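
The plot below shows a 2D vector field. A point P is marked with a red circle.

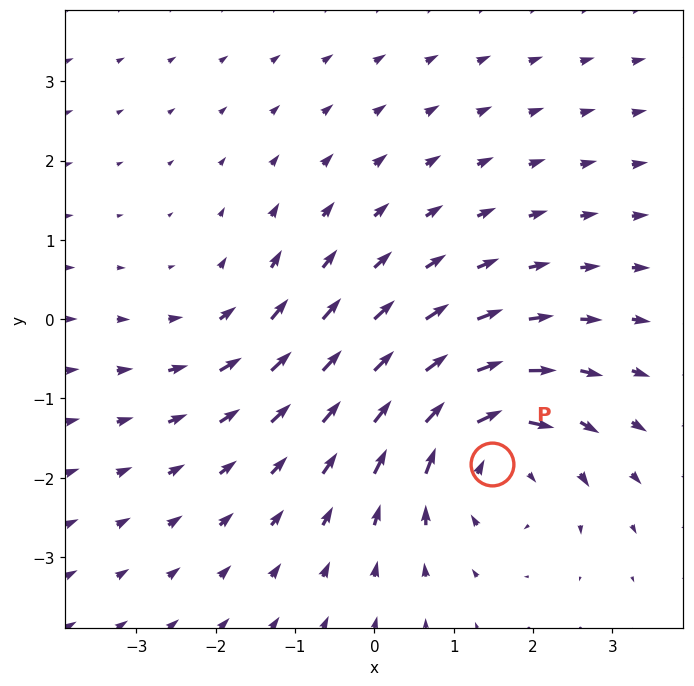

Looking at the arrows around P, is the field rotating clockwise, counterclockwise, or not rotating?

clockwise

Near P at (1.5, -1.8) the arrows circulate clockwise. The curl (z-component) there is about -5; negative curl means clockwise rotation.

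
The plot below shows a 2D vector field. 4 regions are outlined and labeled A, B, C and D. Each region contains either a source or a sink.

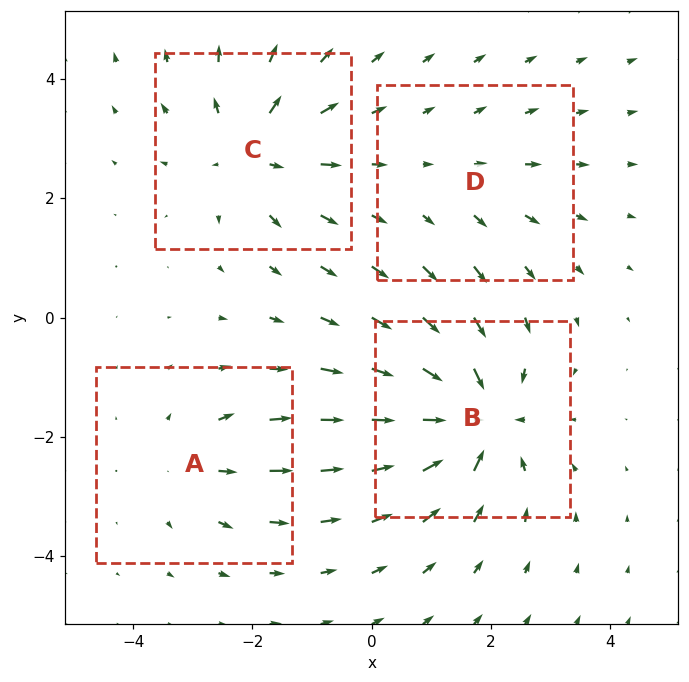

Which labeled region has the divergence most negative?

B

Divergence at each region's feature centre — A: about +3, B: about -8, C: about +5, D: about +2. Region B is most negative.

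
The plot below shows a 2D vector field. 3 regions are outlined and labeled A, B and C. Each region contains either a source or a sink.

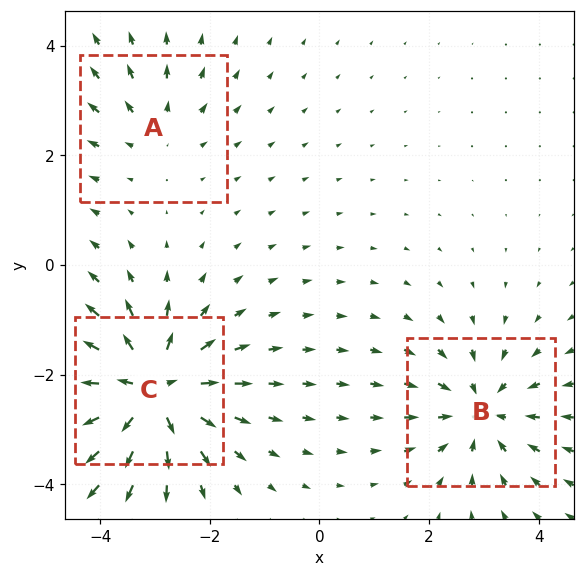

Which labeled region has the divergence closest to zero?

Divergence at each region's feature centre — A: about +2, B: about -3, C: about +5. Region A is closest to zero.

A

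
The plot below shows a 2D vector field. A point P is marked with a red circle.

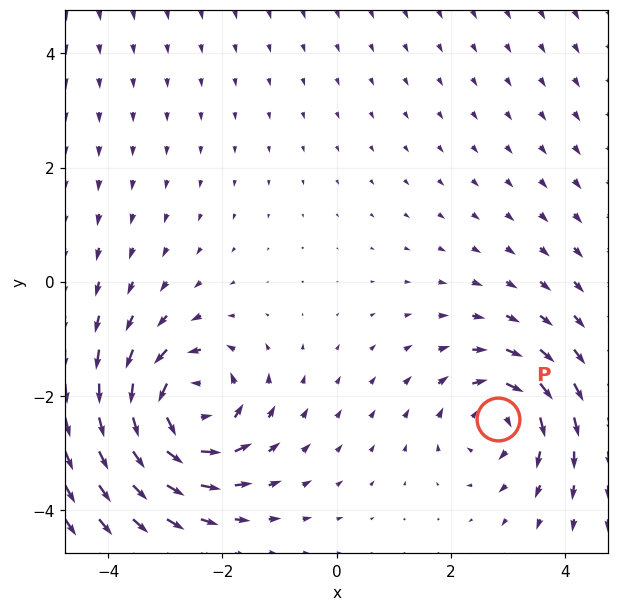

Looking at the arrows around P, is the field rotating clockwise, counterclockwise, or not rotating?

clockwise

Near P at (2.8, -2.4) the arrows circulate clockwise. The curl (z-component) there is about -3; negative curl means clockwise rotation.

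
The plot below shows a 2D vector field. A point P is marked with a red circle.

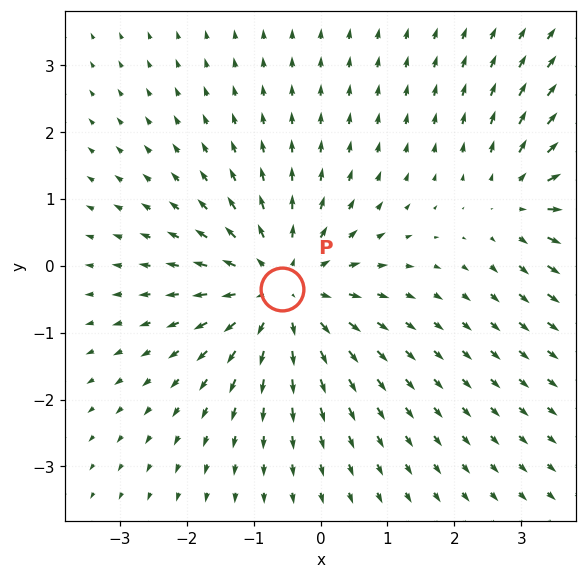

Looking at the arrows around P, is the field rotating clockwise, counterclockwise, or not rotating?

not rotating

Near P at (-0.6, -0.3) the arrows show no circulation. The curl there is ≈0.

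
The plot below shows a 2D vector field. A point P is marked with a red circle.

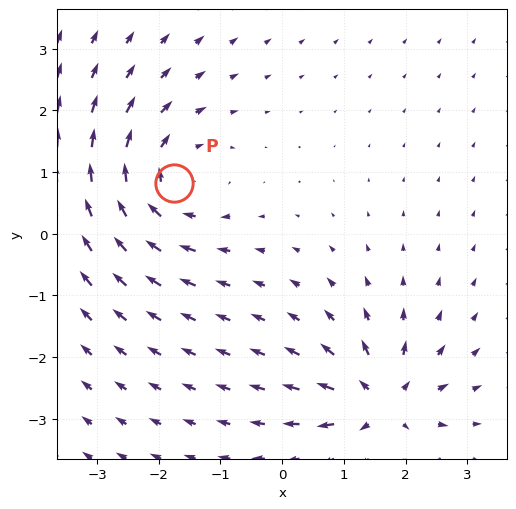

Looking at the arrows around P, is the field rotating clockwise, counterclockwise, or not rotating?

Near P at (-1.8, 0.8) the arrows circulate clockwise. The curl (z-component) there is about -4; negative curl means clockwise rotation.

clockwise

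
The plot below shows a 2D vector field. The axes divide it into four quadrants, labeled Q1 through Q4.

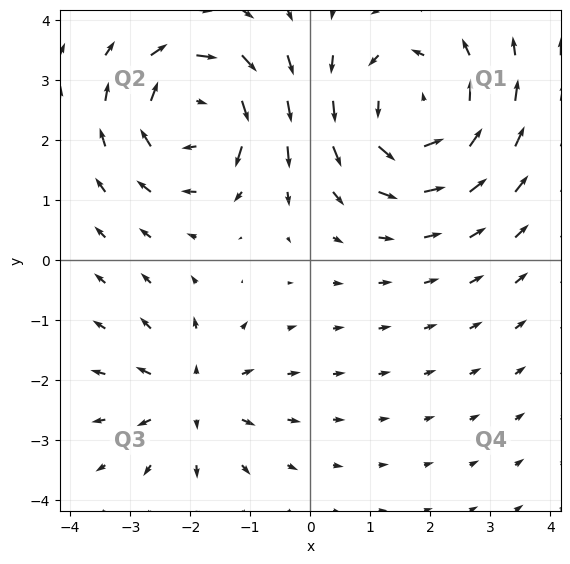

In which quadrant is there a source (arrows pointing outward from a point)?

Q3

The source sits at approximately (-2.0, -2.3), which lies in quadrant Q3. The divergence there is about +3, positive as expected for a source.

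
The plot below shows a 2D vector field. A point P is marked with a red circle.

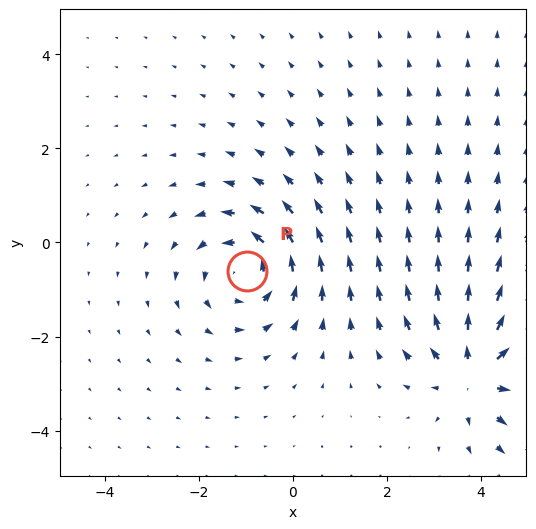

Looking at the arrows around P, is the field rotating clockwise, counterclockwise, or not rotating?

Near P at (-1.0, -0.6) the arrows circulate counterclockwise. The curl (z-component) there is about +4; positive curl means counterclockwise rotation.

counterclockwise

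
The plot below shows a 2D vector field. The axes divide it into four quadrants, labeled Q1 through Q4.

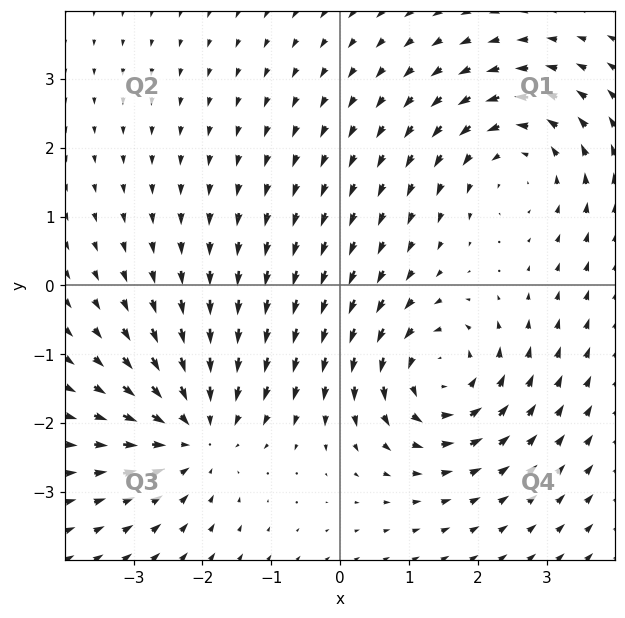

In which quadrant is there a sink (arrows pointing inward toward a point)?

Q3

The sink sits at approximately (-2.1, -2.1), which lies in quadrant Q3. The divergence there is about -3, negative as expected for a sink.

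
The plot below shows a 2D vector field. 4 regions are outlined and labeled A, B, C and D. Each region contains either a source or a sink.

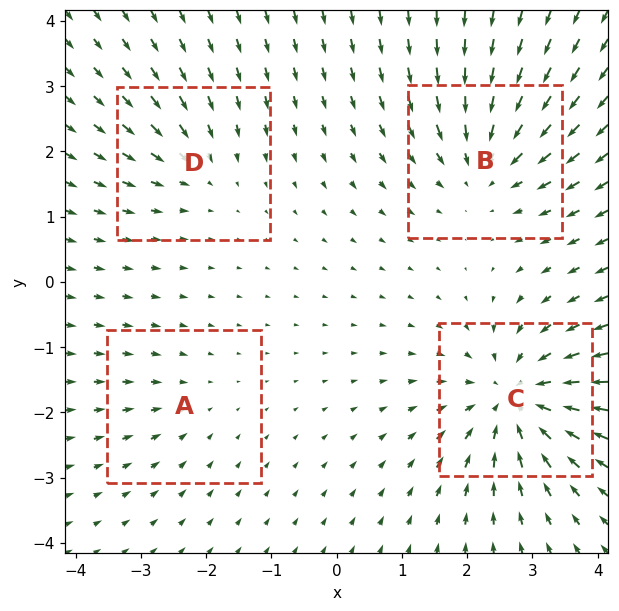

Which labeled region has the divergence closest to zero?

A

Divergence at each region's feature centre — A: about -2, B: about -5, C: about -7, D: about -3. Region A is closest to zero.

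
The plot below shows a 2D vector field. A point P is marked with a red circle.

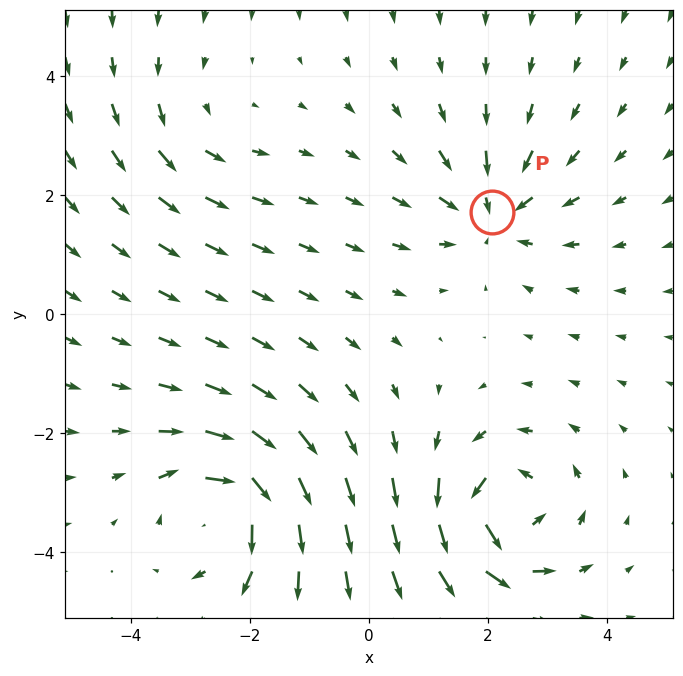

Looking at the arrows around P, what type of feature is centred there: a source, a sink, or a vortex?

At P (2.1, 1.7) the arrows converge inward. Divergence about -5, curl ≈0 — negative divergence with near-zero curl is a sink.

sink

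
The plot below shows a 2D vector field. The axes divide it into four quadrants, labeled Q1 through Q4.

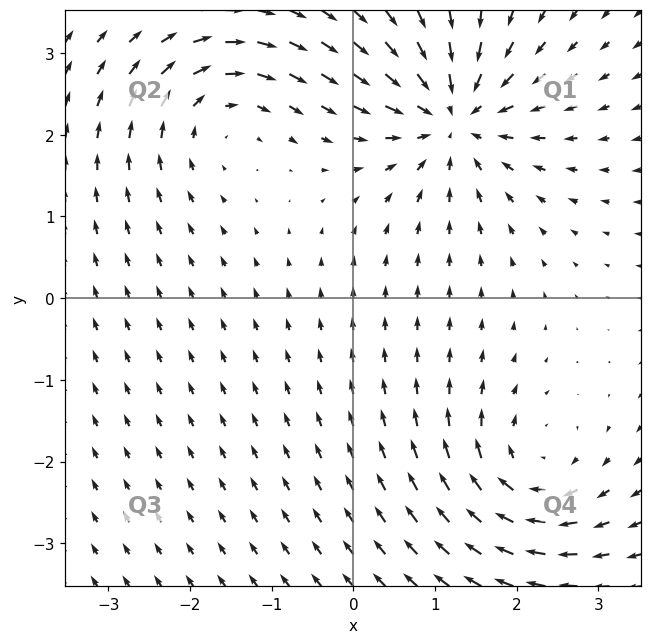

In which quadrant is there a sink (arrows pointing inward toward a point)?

The sink sits at approximately (1.2, 2.2), which lies in quadrant Q1. The divergence there is about -7, negative as expected for a sink.

Q1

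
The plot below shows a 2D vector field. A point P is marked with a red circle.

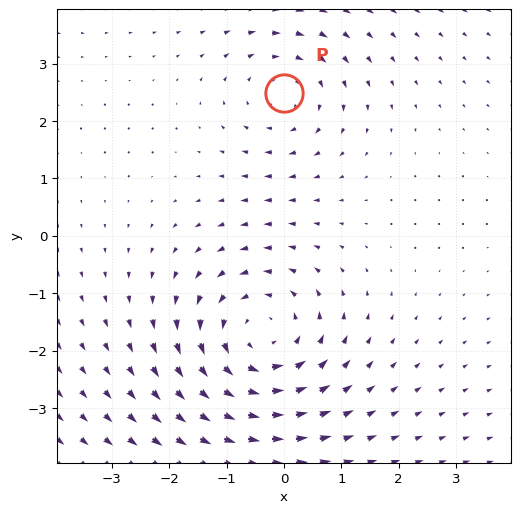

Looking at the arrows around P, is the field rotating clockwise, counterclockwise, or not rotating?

Near P at (0.0, 2.5) the arrows circulate clockwise. The curl (z-component) there is about -3; negative curl means clockwise rotation.

clockwise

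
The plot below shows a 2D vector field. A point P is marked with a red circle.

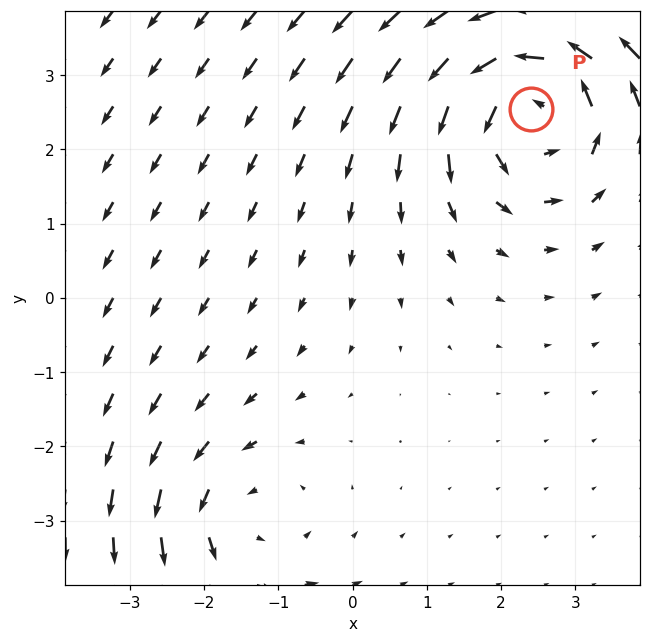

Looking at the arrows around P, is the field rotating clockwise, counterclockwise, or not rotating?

counterclockwise

Near P at (2.4, 2.5) the arrows circulate counterclockwise. The curl (z-component) there is about +4; positive curl means counterclockwise rotation.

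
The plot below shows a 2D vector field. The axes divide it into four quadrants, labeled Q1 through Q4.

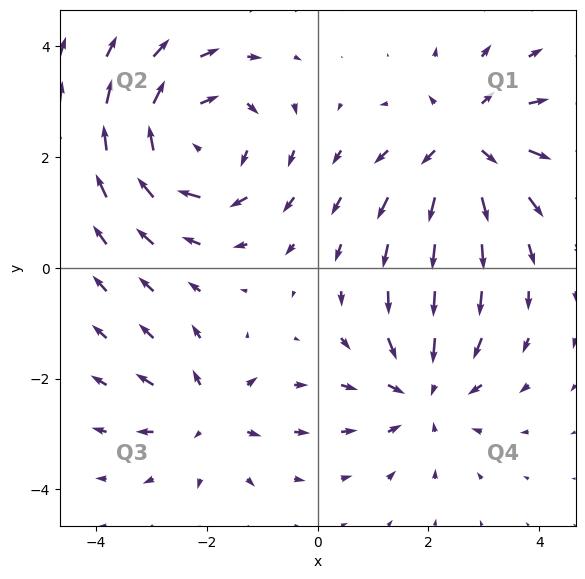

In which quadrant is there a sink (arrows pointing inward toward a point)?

The sink sits at approximately (1.9, -2.2), which lies in quadrant Q4. The divergence there is about -3, negative as expected for a sink.

Q4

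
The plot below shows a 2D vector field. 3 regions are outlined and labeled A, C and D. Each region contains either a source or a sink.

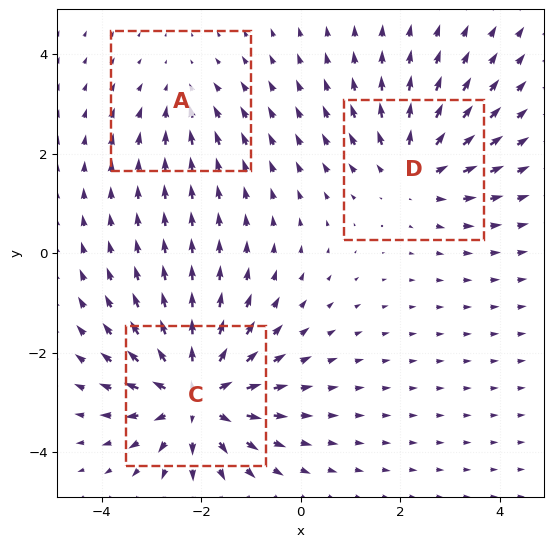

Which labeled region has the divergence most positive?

Divergence at each region's feature centre — A: about -2, C: about +5, D: about +3. Region C is most positive.

C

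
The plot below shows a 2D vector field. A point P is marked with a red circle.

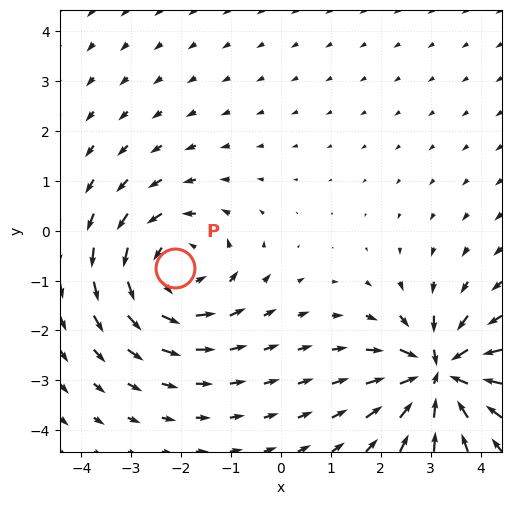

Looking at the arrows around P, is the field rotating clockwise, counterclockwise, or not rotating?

counterclockwise

Near P at (-2.1, -0.7) the arrows circulate counterclockwise. The curl (z-component) there is about +4; positive curl means counterclockwise rotation.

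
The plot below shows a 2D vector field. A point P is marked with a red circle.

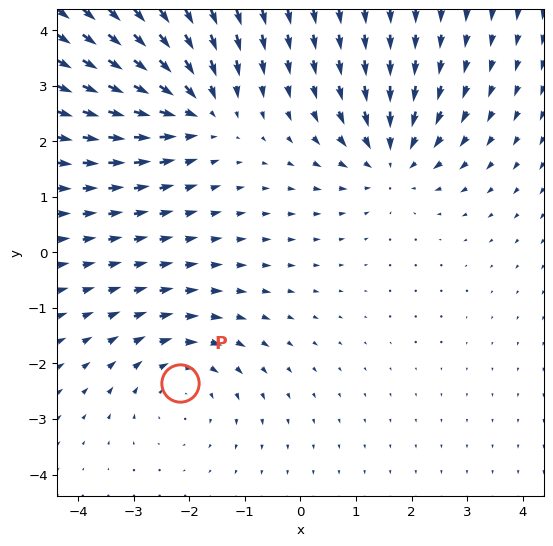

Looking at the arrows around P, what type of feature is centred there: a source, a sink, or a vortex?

At P (-2.2, -2.3) the arrows circulate clockwise. Divergence ≈0, curl about -2 — near-zero divergence with nonzero curl is a vortex.

vortex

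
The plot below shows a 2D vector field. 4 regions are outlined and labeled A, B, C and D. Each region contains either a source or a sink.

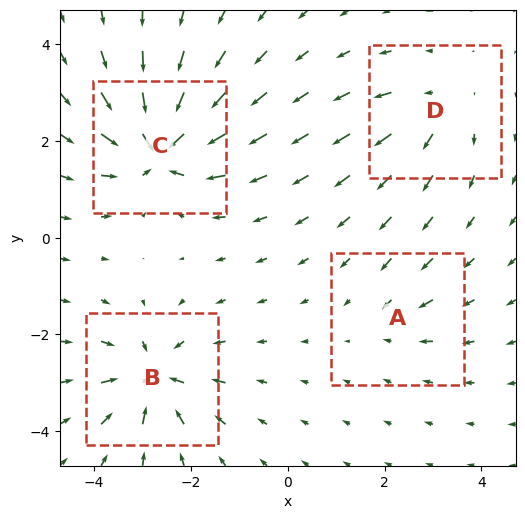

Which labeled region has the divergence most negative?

Divergence at each region's feature centre — A: about -3, B: about -6, C: about -8, D: about +4. Region C is most negative.

C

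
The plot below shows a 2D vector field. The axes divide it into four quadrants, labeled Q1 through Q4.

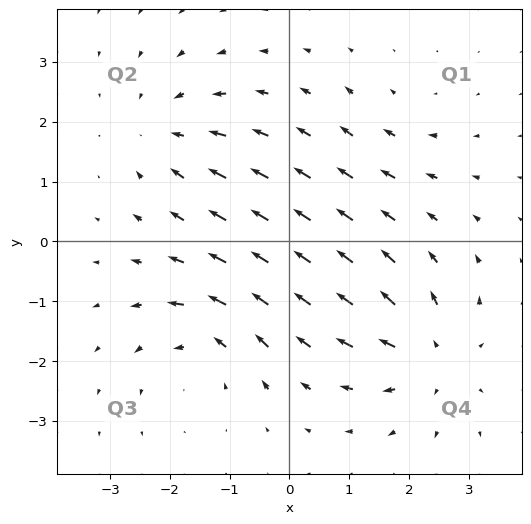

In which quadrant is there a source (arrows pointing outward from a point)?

The source sits at approximately (2.4, -1.9), which lies in quadrant Q4. The divergence there is about +6, positive as expected for a source.

Q4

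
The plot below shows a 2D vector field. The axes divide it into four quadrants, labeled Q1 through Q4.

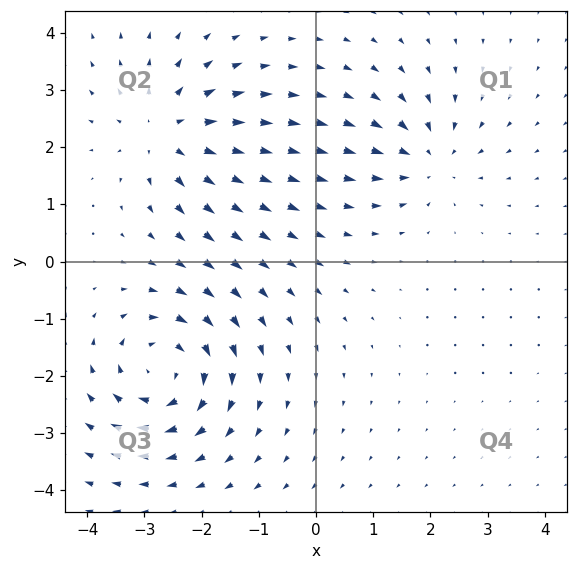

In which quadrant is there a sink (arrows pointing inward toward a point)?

Q1

The sink sits at approximately (2.0, 1.8), which lies in quadrant Q1. The divergence there is about -4, negative as expected for a sink.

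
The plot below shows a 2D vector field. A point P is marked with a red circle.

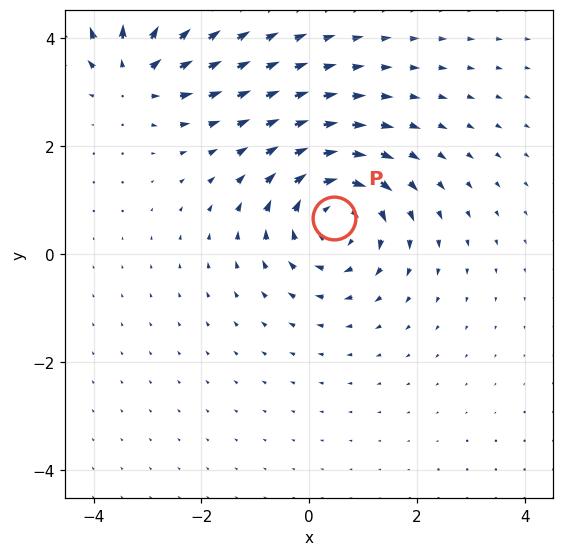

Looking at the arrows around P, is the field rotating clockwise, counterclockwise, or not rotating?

clockwise

Near P at (0.5, 0.7) the arrows circulate clockwise. The curl (z-component) there is about -5; negative curl means clockwise rotation.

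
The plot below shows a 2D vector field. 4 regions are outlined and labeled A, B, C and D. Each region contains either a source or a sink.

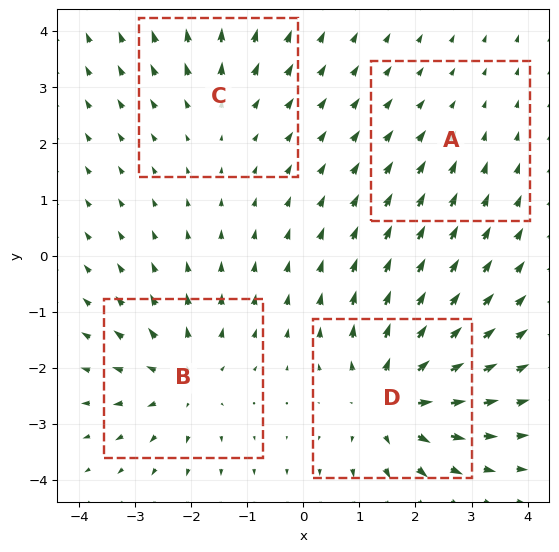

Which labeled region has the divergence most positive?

D

Divergence at each region's feature centre — A: about -2, B: about +5, C: about +3, D: about +6. Region D is most positive.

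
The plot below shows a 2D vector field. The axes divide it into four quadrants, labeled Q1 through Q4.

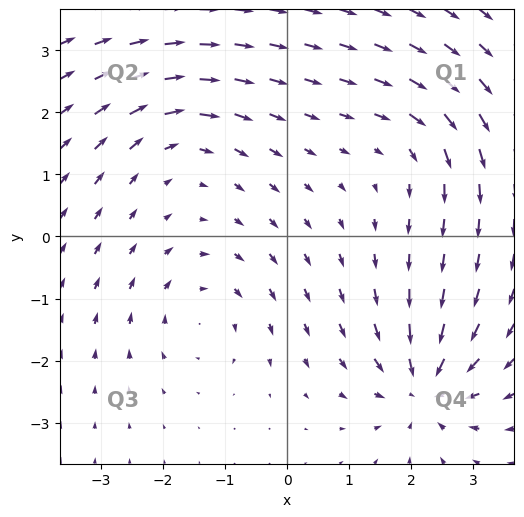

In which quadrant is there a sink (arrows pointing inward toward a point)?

Q4

The sink sits at approximately (2.2, -2.4), which lies in quadrant Q4. The divergence there is about -5, negative as expected for a sink.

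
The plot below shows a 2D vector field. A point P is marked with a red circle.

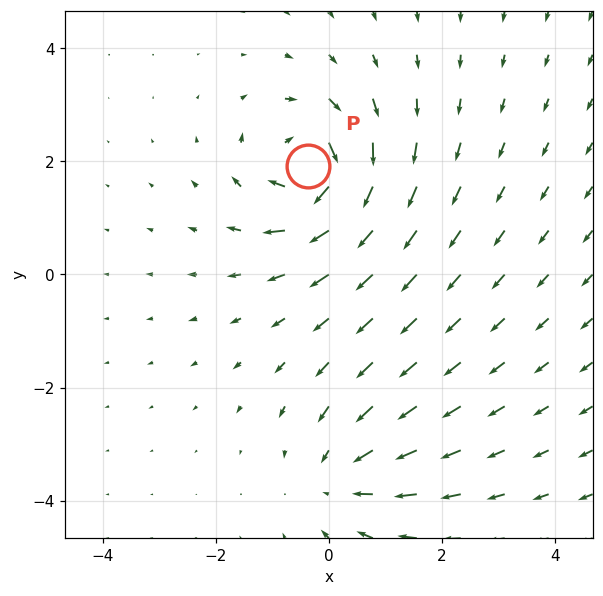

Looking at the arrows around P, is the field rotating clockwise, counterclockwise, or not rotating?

clockwise

Near P at (-0.4, 1.9) the arrows circulate clockwise. The curl (z-component) there is about -7; negative curl means clockwise rotation.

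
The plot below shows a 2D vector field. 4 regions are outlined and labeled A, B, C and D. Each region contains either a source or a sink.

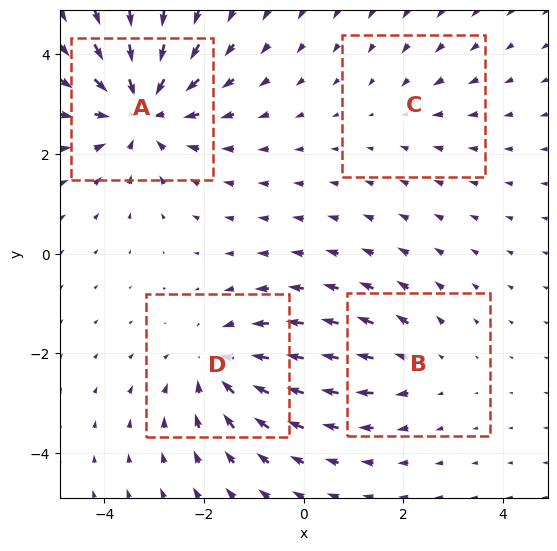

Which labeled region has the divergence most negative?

A

Divergence at each region's feature centre — A: about -6, B: about +3, C: about -2, D: about -4. Region A is most negative.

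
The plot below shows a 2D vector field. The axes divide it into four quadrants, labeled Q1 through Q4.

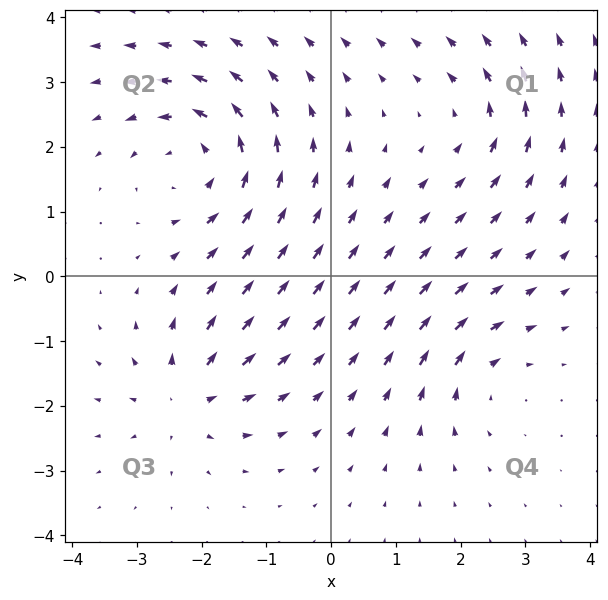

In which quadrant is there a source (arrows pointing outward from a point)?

The source sits at approximately (-2.2, -1.9), which lies in quadrant Q3. The divergence there is about +4, positive as expected for a source.

Q3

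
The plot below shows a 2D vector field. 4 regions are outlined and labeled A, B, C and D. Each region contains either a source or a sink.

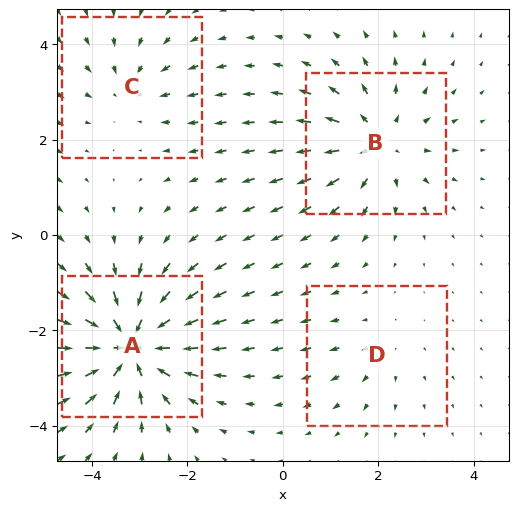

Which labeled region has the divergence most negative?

Divergence at each region's feature centre — A: about -7, B: about +5, C: about -3, D: about +2. Region A is most negative.

A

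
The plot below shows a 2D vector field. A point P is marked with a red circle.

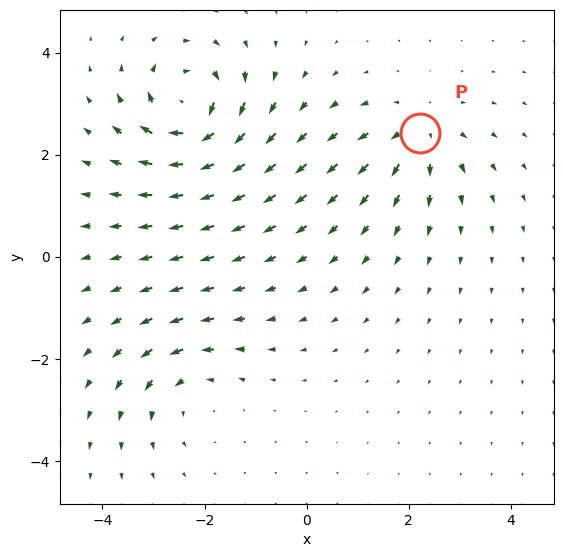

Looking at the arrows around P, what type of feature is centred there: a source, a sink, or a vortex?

source

At P (2.2, 2.4) the arrows spread outward. Divergence about +3, curl ≈0 — positive divergence with near-zero curl is a source.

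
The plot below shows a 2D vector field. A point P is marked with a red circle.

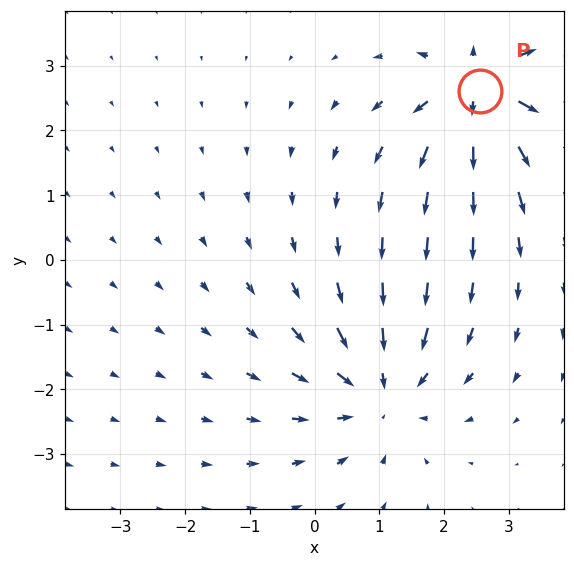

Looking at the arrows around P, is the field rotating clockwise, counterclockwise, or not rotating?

Near P at (2.6, 2.6) the arrows show no circulation. The curl there is ≈0.

not rotating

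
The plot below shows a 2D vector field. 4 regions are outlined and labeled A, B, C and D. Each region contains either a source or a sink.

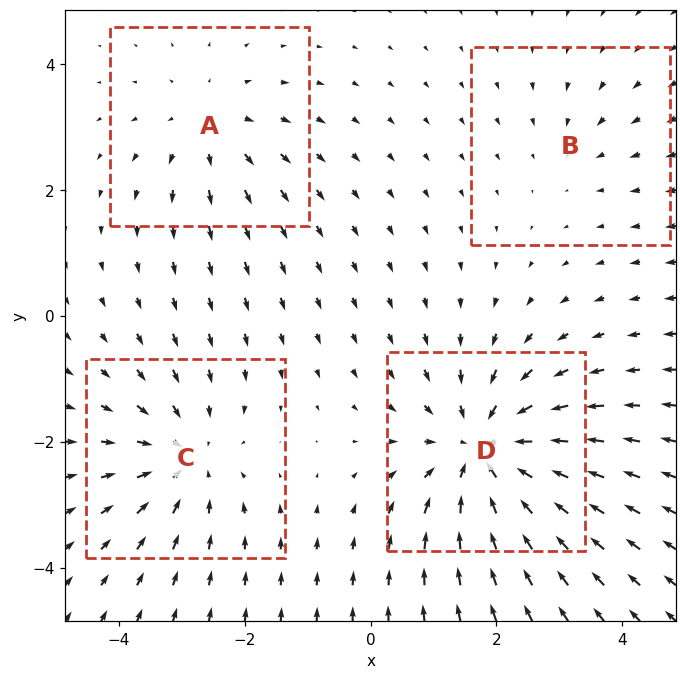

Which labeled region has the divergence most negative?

Divergence at each region's feature centre — A: about +3, B: about -2, C: about -4, D: about -6. Region D is most negative.

D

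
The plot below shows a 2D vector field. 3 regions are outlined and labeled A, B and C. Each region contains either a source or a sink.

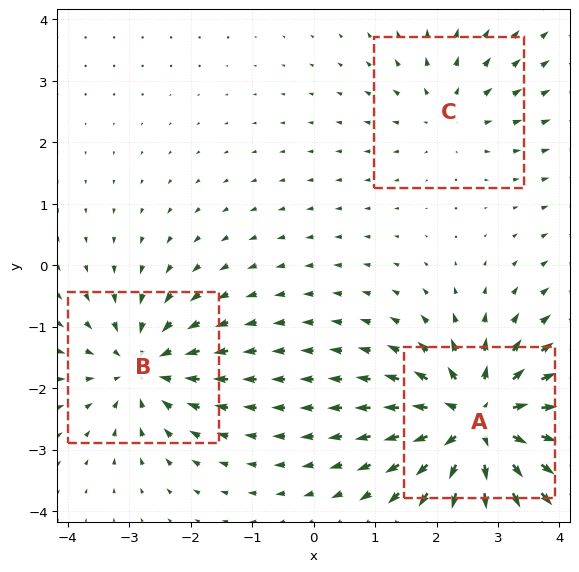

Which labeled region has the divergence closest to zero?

C

Divergence at each region's feature centre — A: about +5, B: about -3, C: about +2. Region C is closest to zero.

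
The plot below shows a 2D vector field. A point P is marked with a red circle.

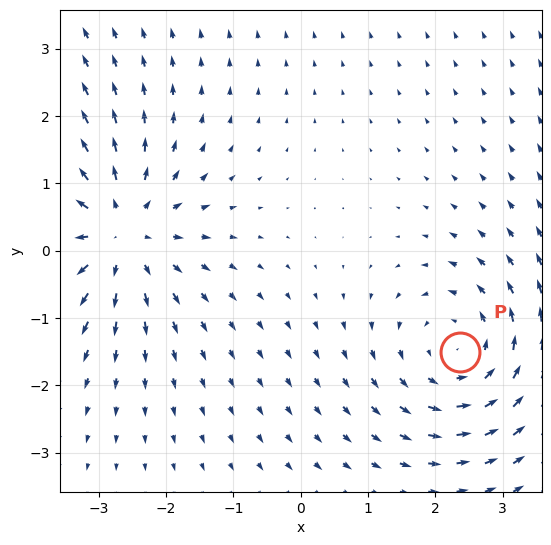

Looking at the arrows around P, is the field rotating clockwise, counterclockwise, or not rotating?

counterclockwise

Near P at (2.4, -1.5) the arrows circulate counterclockwise. The curl (z-component) there is about +4; positive curl means counterclockwise rotation.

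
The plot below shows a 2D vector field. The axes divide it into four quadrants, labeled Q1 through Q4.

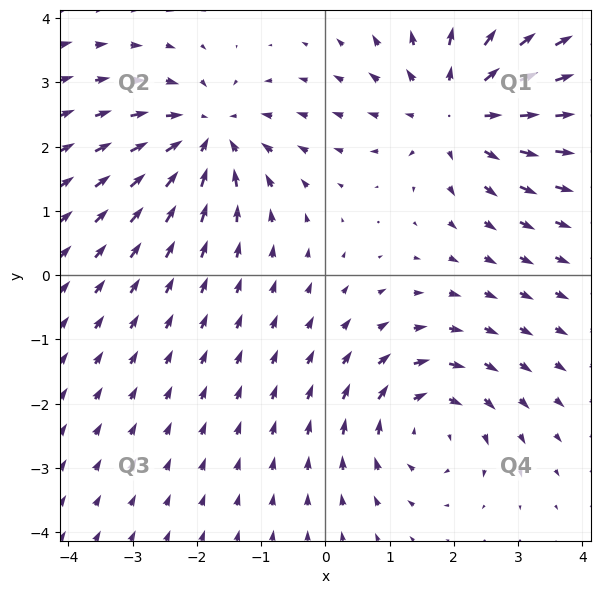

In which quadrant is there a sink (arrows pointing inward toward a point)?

Q2

The sink sits at approximately (-1.8, 2.2), which lies in quadrant Q2. The divergence there is about -4, negative as expected for a sink.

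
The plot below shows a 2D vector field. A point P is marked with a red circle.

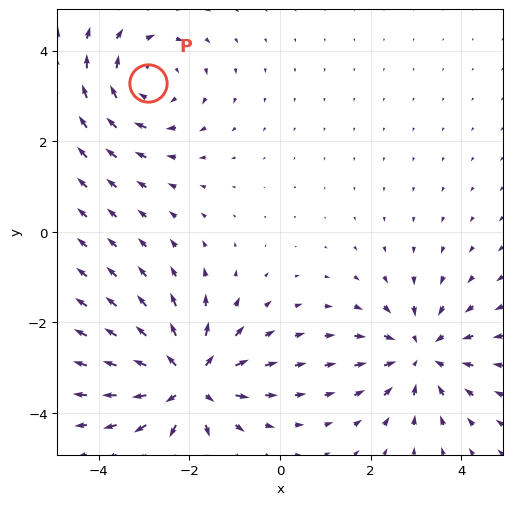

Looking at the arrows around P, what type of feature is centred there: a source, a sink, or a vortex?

vortex

At P (-2.9, 3.3) the arrows circulate clockwise. Divergence ≈0, curl about -3 — near-zero divergence with nonzero curl is a vortex.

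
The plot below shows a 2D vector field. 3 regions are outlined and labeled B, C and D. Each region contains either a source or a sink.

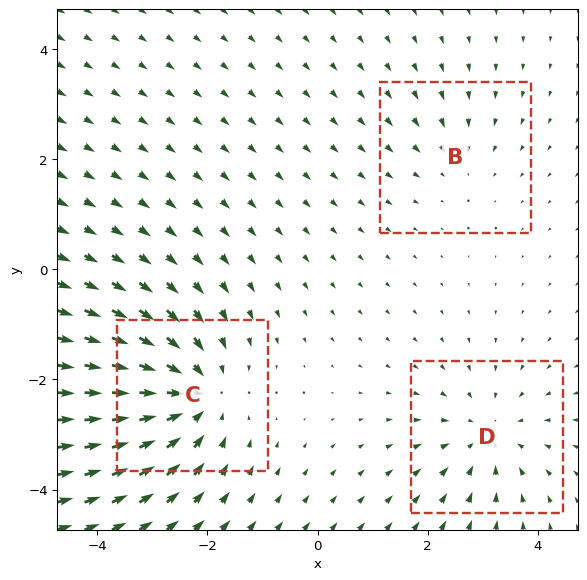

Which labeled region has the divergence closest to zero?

B

Divergence at each region's feature centre — B: about -2, C: about -4, D: about -3. Region B is closest to zero.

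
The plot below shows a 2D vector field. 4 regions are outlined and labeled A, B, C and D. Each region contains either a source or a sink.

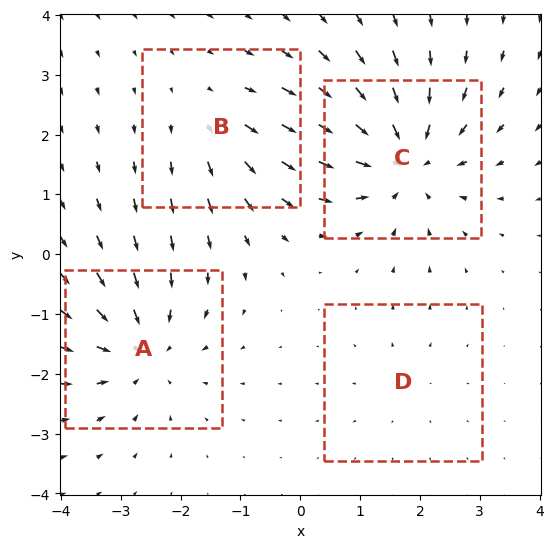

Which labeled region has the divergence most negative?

Divergence at each region's feature centre — A: about -5, B: about +3, C: about -6, D: about +2. Region C is most negative.

C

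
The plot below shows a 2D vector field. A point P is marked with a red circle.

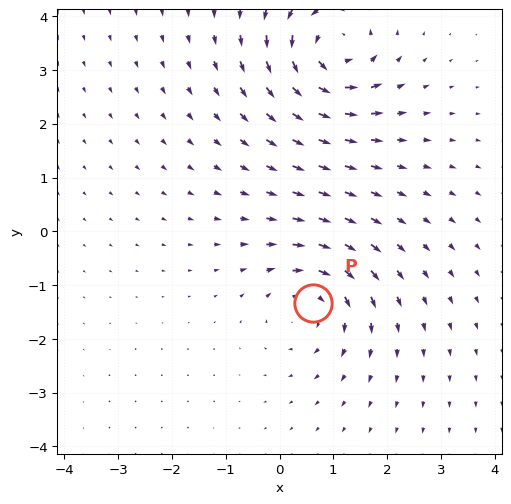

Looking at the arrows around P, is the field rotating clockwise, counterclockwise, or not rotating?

Near P at (0.6, -1.3) the arrows circulate clockwise. The curl (z-component) there is about -4; negative curl means clockwise rotation.

clockwise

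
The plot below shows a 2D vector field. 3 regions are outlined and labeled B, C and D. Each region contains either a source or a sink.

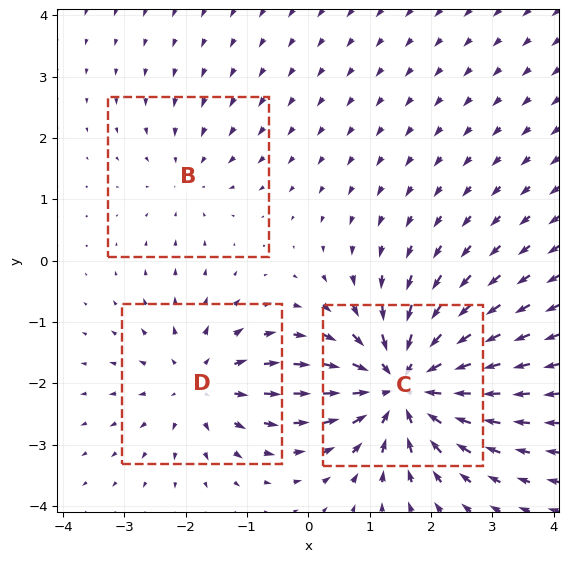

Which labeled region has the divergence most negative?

Divergence at each region's feature centre — B: about -2, C: about -5, D: about +3. Region C is most negative.

C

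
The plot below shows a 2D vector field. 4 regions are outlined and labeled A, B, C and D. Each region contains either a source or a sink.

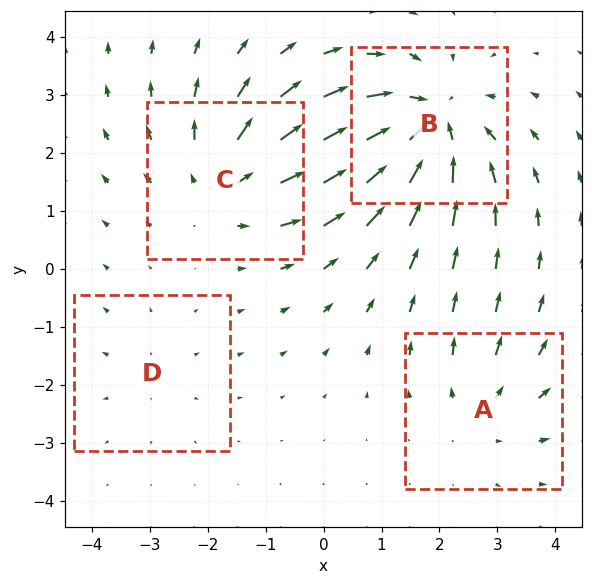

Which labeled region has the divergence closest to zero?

Divergence at each region's feature centre — A: about +3, B: about -6, C: about +4, D: about +2. Region D is closest to zero.

D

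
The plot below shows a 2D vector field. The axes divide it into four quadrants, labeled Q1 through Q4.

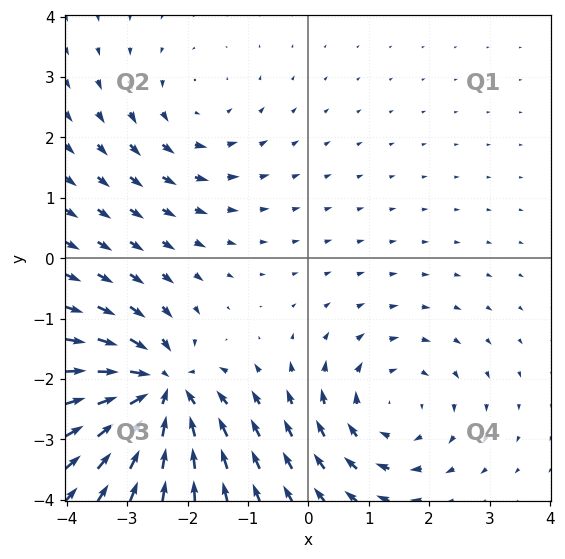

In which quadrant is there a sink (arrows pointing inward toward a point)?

The sink sits at approximately (-2.4, -2.2), which lies in quadrant Q3. The divergence there is about -6, negative as expected for a sink.

Q3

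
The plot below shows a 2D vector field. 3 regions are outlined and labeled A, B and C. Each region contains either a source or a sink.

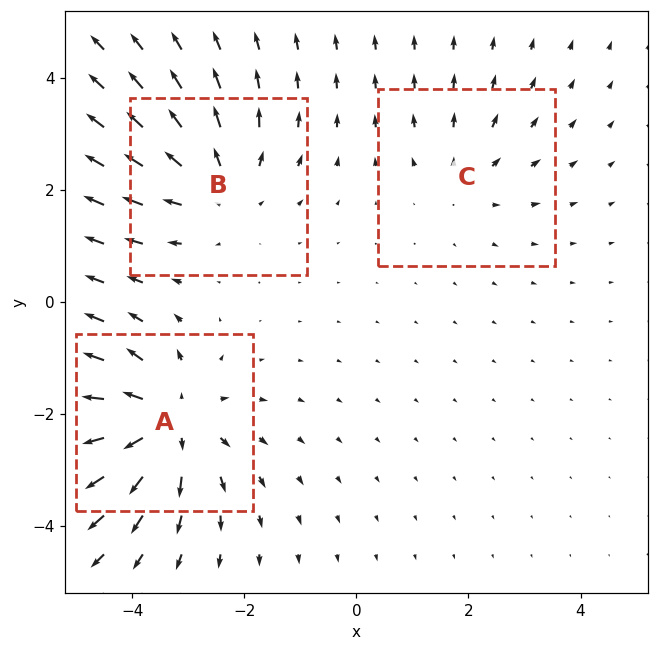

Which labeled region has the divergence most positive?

A

Divergence at each region's feature centre — A: about +4, B: about +3, C: about +2. Region A is most positive.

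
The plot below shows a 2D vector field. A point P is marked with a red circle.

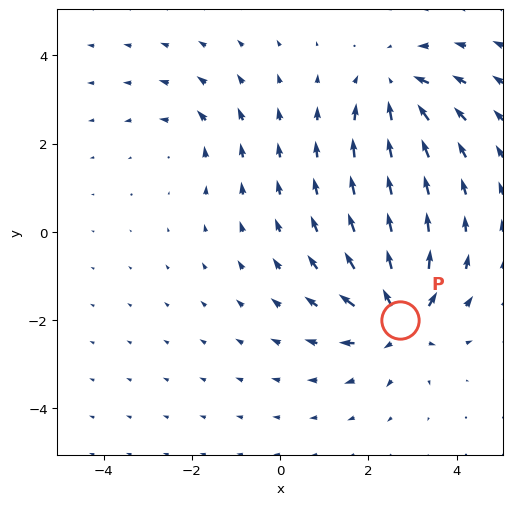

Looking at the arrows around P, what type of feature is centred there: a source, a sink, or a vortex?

At P (2.7, -2.0) the arrows spread outward. Divergence about +6, curl ≈0 — positive divergence with near-zero curl is a source.

source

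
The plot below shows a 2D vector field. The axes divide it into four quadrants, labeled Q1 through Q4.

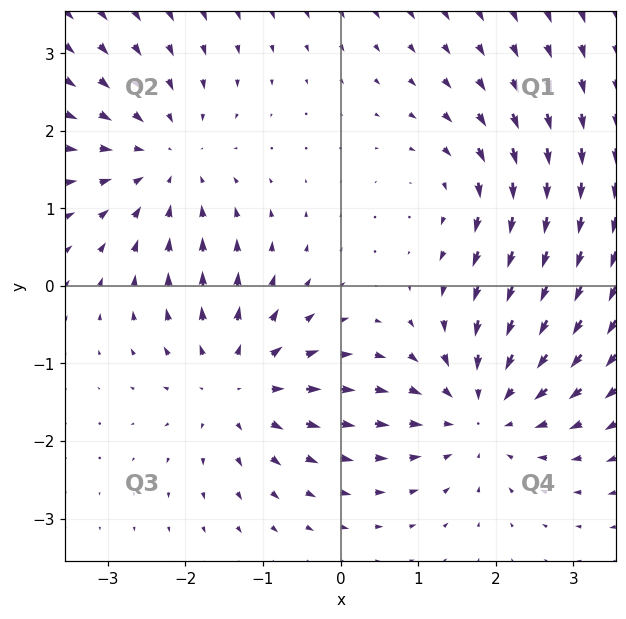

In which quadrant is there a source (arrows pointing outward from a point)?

Q3

The source sits at approximately (-1.3, -1.3), which lies in quadrant Q3. The divergence there is about +4, positive as expected for a source.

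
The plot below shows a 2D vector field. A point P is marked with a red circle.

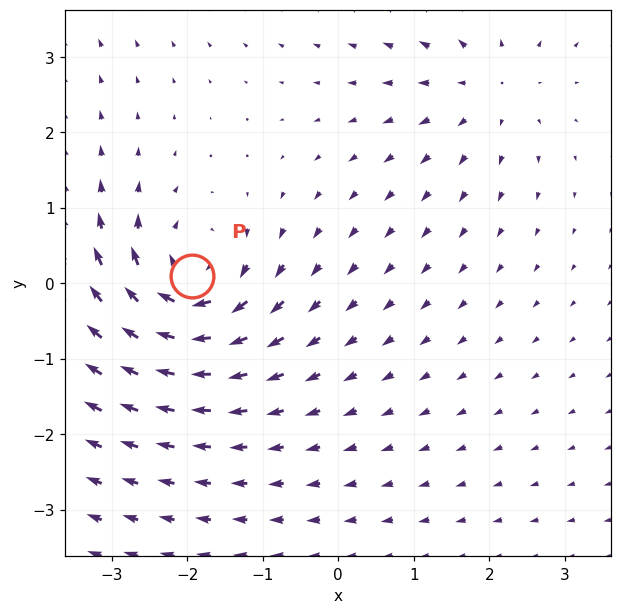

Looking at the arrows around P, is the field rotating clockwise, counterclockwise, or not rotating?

Near P at (-1.9, 0.1) the arrows circulate clockwise. The curl (z-component) there is about -5; negative curl means clockwise rotation.

clockwise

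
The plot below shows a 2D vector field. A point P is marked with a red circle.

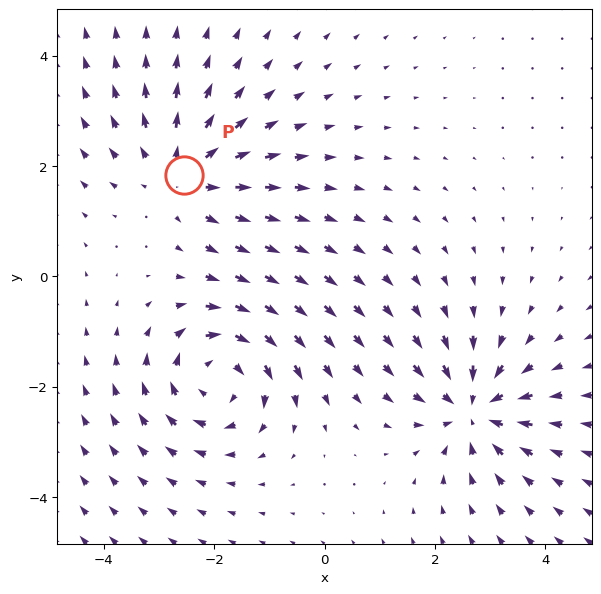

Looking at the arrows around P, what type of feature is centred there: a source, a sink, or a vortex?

source

At P (-2.6, 1.8) the arrows spread outward. Divergence about +3, curl ≈0 — positive divergence with near-zero curl is a source.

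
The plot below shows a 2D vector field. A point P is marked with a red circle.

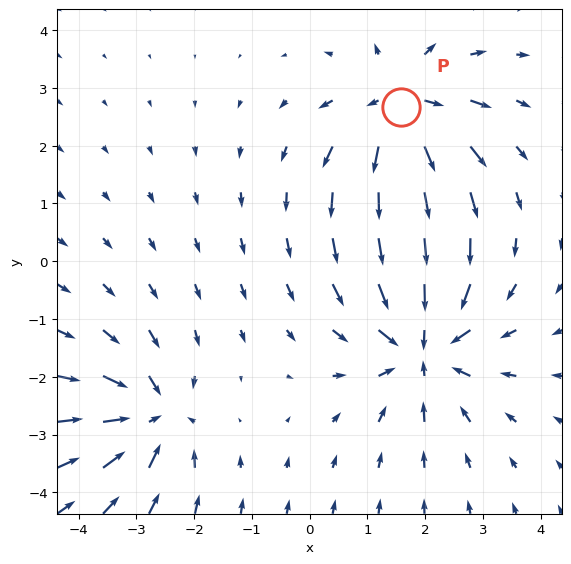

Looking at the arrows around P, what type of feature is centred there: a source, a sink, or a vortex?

At P (1.6, 2.7) the arrows spread outward. Divergence about +5, curl ≈0 — positive divergence with near-zero curl is a source.

source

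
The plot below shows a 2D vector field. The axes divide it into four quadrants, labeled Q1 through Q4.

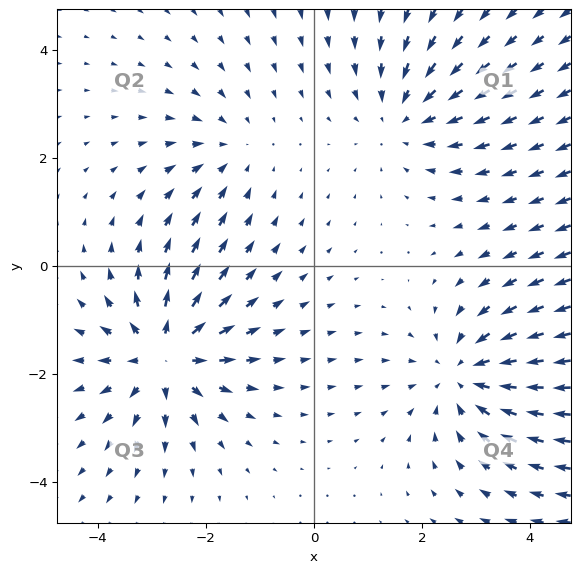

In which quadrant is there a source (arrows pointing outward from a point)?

Q3

The source sits at approximately (-2.8, -1.7), which lies in quadrant Q3. The divergence there is about +5, positive as expected for a source.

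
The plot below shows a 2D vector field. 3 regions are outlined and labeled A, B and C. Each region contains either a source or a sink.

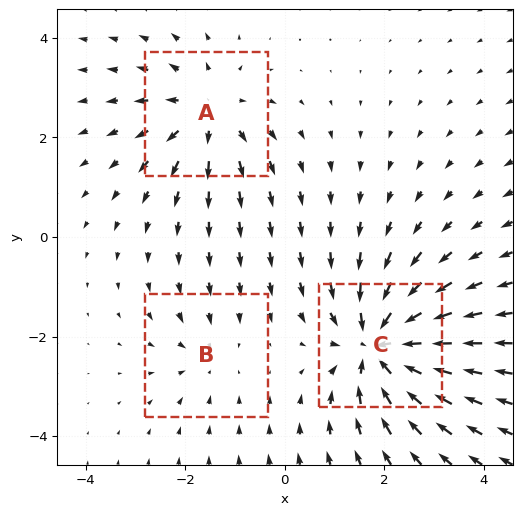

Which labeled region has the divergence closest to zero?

Divergence at each region's feature centre — A: about +3, B: about -2, C: about -5. Region B is closest to zero.

B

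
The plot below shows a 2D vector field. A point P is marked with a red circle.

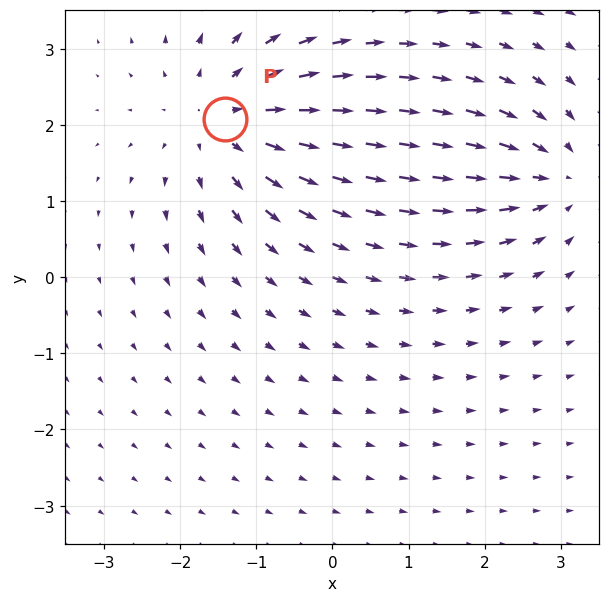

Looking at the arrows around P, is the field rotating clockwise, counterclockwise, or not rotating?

not rotating

Near P at (-1.4, 2.1) the arrows show no circulation. The curl there is ≈0.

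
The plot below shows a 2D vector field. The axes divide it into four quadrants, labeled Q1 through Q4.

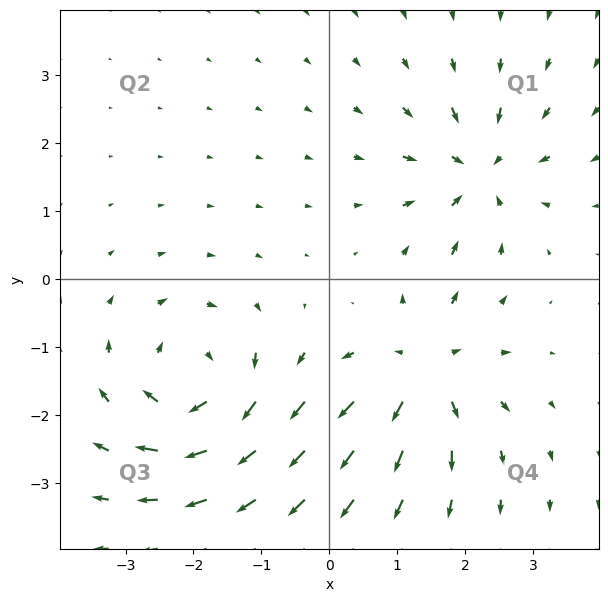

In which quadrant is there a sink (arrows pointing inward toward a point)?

Q1

The sink sits at approximately (2.2, 1.6), which lies in quadrant Q1. The divergence there is about -5, negative as expected for a sink.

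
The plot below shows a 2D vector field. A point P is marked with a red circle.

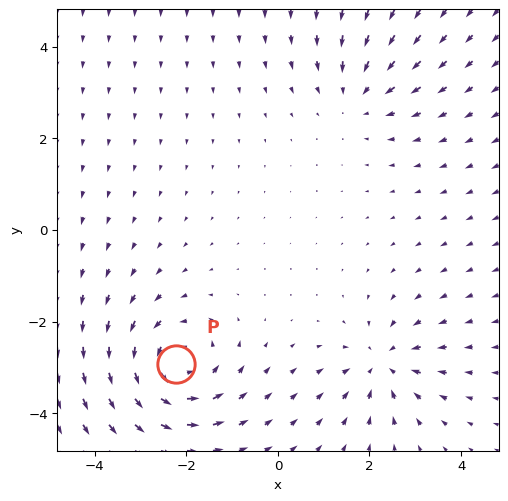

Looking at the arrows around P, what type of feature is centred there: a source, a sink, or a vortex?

vortex

At P (-2.2, -2.9) the arrows circulate counterclockwise. Divergence ≈0, curl about +4 — near-zero divergence with nonzero curl is a vortex.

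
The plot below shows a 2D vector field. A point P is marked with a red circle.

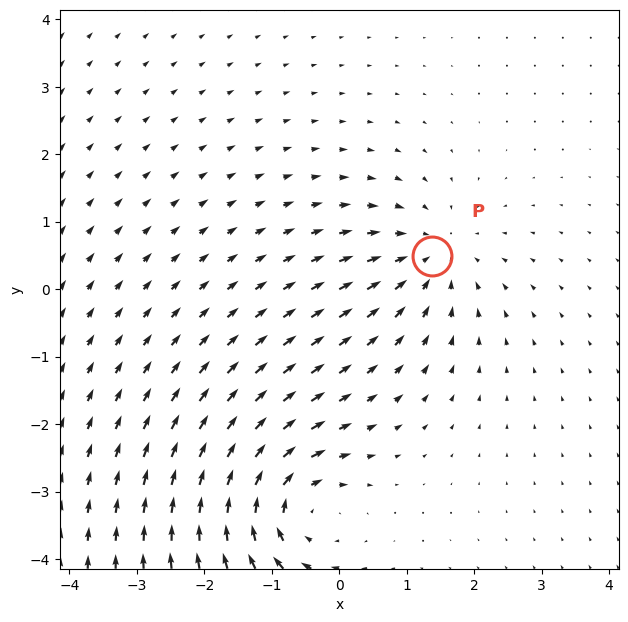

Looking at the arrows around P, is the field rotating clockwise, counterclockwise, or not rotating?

not rotating

Near P at (1.4, 0.5) the arrows show no circulation. The curl there is ≈0.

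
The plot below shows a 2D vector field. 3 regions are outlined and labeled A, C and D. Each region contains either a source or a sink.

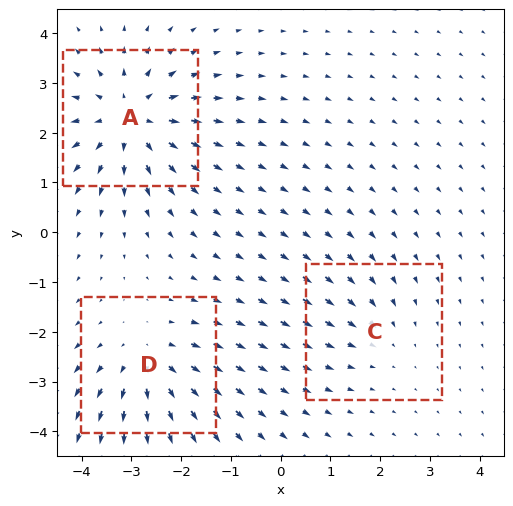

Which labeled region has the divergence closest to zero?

Divergence at each region's feature centre — A: about +5, C: about -2, D: about +3. Region C is closest to zero.

C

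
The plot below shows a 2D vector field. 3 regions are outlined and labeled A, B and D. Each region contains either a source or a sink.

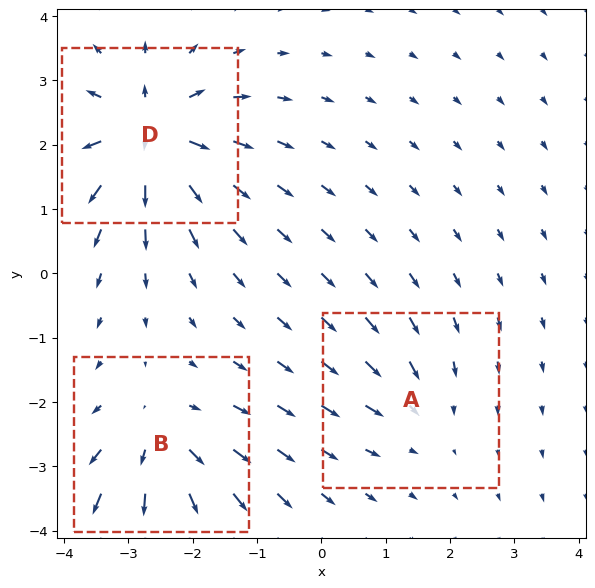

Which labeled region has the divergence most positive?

Divergence at each region's feature centre — A: about -2, B: about +4, D: about +6. Region D is most positive.

D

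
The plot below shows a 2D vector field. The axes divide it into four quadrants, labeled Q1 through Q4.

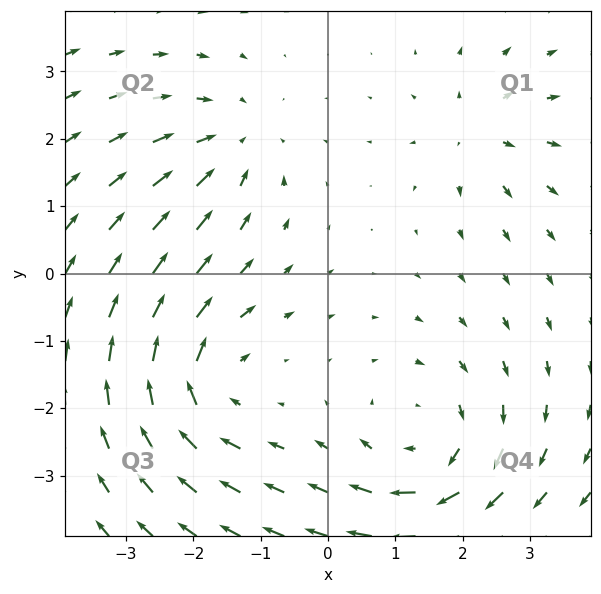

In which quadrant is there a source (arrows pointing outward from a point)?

The source sits at approximately (2.2, 2.1), which lies in quadrant Q1. The divergence there is about +4, positive as expected for a source.

Q1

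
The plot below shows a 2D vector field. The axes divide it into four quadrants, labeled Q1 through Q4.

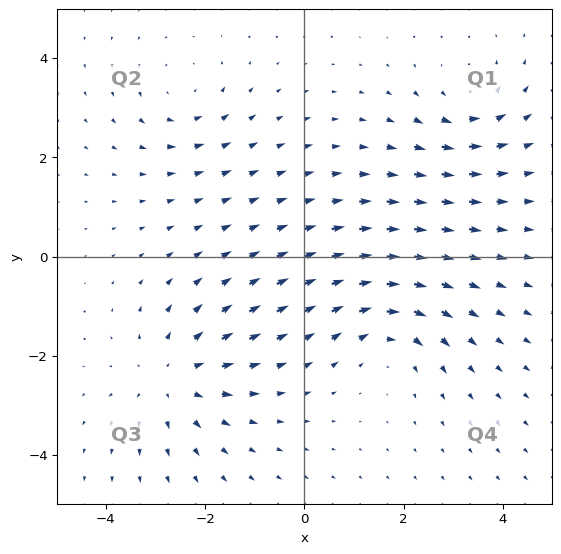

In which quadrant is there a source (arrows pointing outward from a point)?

The source sits at approximately (-2.6, -2.5), which lies in quadrant Q3. The divergence there is about +4, positive as expected for a source.

Q3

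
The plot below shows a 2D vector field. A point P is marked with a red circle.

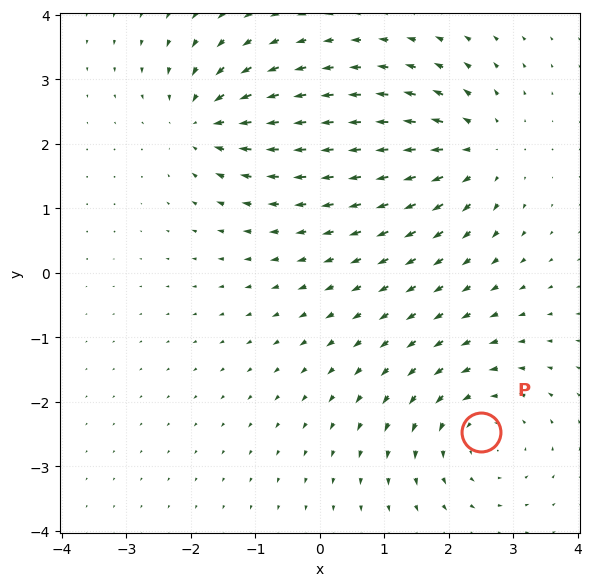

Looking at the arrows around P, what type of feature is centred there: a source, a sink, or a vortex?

vortex

At P (2.5, -2.5) the arrows circulate counterclockwise. Divergence ≈0, curl about +4 — near-zero divergence with nonzero curl is a vortex.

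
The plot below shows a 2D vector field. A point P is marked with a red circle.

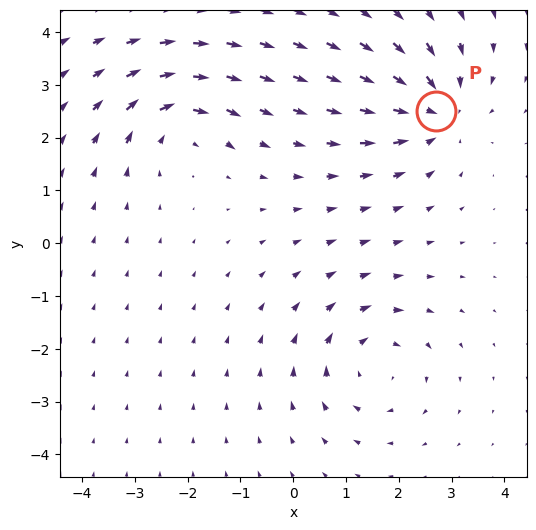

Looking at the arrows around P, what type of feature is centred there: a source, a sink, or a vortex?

At P (2.7, 2.5) the arrows converge inward. Divergence about -4, curl ≈0 — negative divergence with near-zero curl is a sink.

sink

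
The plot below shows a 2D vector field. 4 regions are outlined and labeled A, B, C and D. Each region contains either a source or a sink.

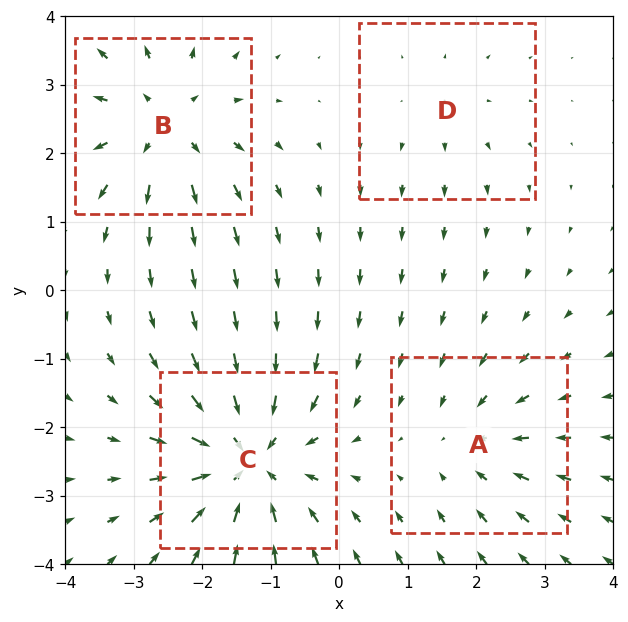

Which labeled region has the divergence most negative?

Divergence at each region's feature centre — A: about -3, B: about +5, C: about -7, D: about +2. Region C is most negative.

C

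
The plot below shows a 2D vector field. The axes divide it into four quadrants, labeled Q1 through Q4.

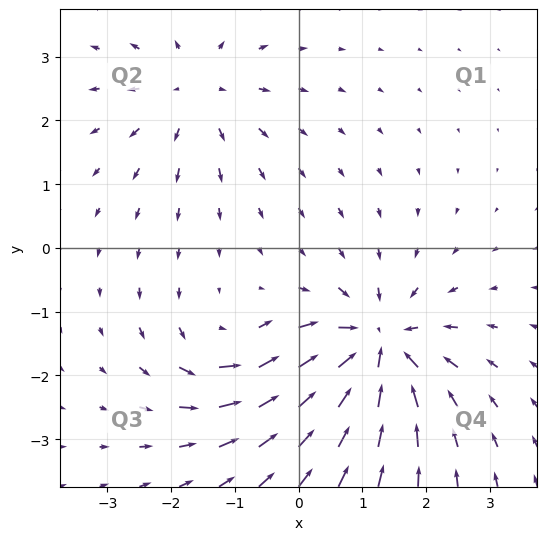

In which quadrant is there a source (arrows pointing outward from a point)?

Q2

The source sits at approximately (-1.6, 2.5), which lies in quadrant Q2. The divergence there is about +3, positive as expected for a source.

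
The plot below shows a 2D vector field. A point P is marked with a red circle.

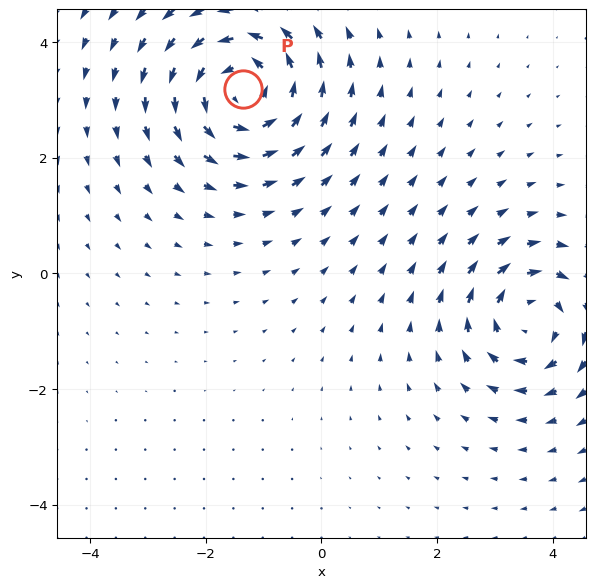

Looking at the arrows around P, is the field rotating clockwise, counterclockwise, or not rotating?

counterclockwise

Near P at (-1.4, 3.2) the arrows circulate counterclockwise. The curl (z-component) there is about +5; positive curl means counterclockwise rotation.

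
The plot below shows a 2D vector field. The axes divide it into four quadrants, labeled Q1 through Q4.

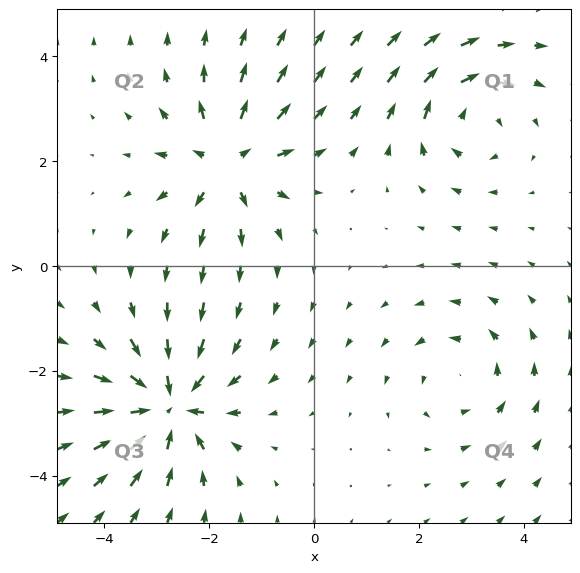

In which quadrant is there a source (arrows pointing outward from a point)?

The source sits at approximately (-1.7, 2.0), which lies in quadrant Q2. The divergence there is about +5, positive as expected for a source.

Q2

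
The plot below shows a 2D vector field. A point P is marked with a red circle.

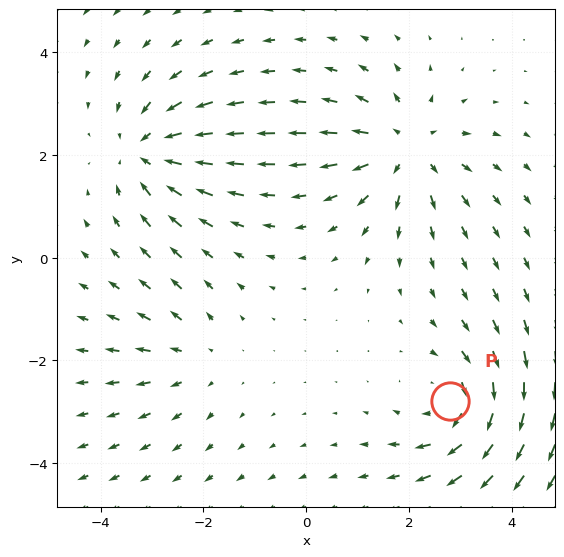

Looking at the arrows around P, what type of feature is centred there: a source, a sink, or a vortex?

At P (2.8, -2.8) the arrows circulate clockwise. Divergence ≈0, curl about -4 — near-zero divergence with nonzero curl is a vortex.

vortex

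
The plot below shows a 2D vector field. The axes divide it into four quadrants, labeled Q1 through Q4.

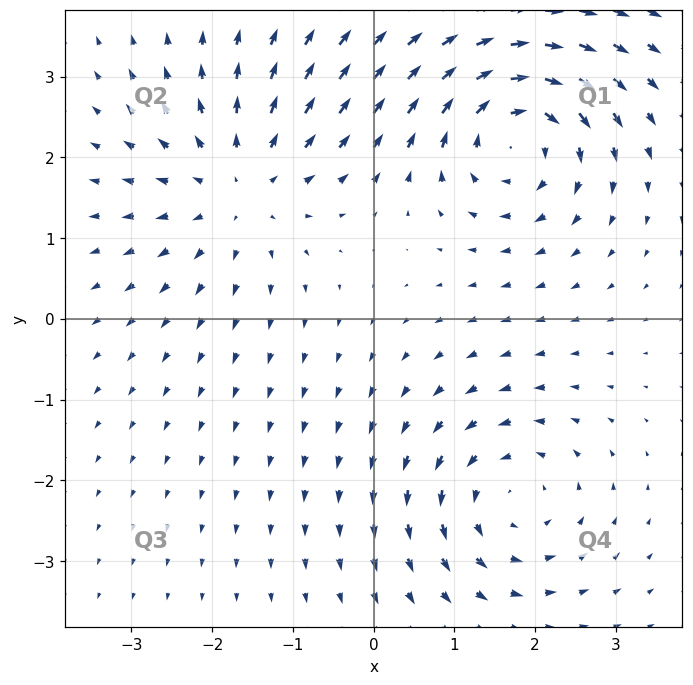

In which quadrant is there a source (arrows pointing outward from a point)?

Q2

The source sits at approximately (-1.7, 1.6), which lies in quadrant Q2. The divergence there is about +4, positive as expected for a source.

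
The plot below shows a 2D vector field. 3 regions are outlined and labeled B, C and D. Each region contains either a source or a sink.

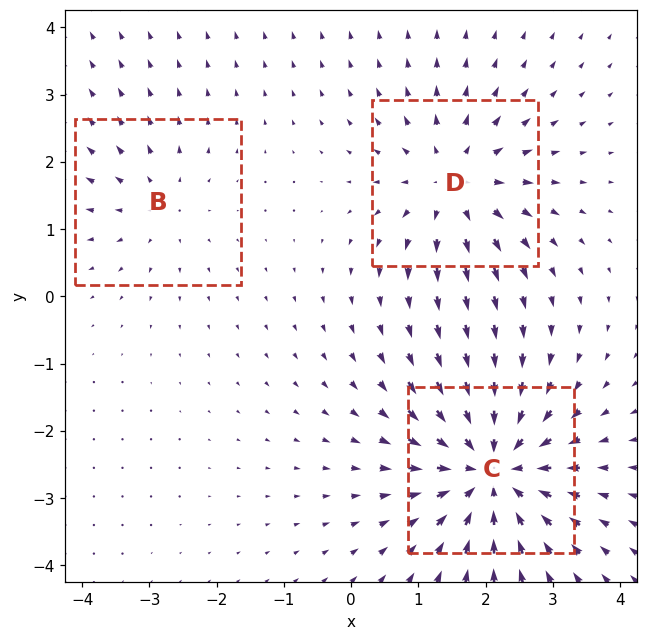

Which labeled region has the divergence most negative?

C

Divergence at each region's feature centre — B: about +2, C: about -5, D: about +4. Region C is most negative.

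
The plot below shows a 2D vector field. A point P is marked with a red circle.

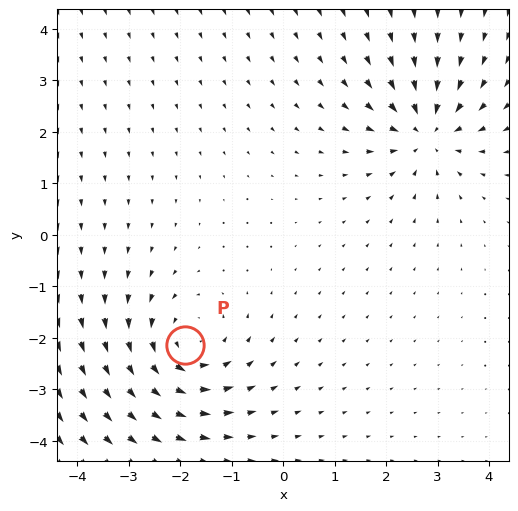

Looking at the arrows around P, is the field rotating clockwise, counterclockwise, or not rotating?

counterclockwise

Near P at (-1.9, -2.1) the arrows circulate counterclockwise. The curl (z-component) there is about +4; positive curl means counterclockwise rotation.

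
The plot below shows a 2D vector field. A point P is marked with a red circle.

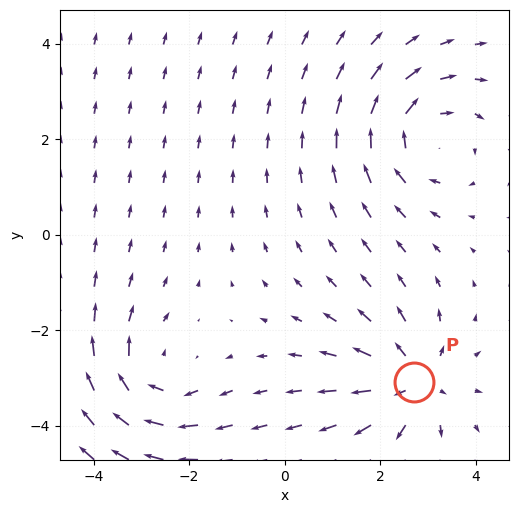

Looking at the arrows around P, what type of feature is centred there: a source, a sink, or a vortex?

source

At P (2.7, -3.1) the arrows spread outward. Divergence about +4, curl ≈0 — positive divergence with near-zero curl is a source.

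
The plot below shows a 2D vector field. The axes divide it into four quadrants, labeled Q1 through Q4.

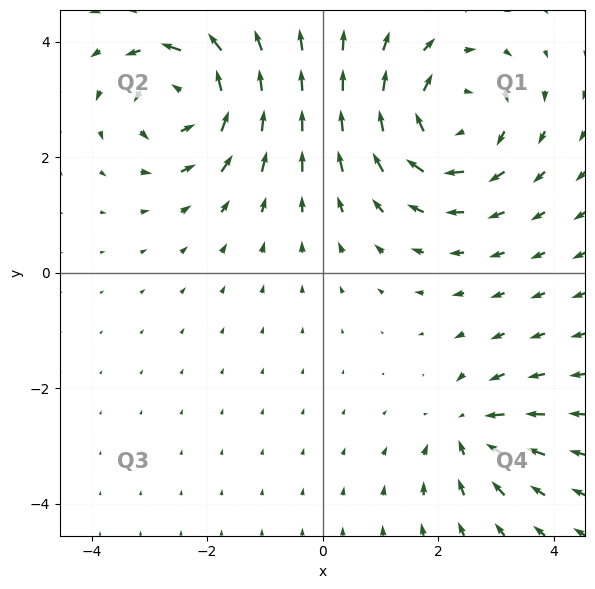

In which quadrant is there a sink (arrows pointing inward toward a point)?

The sink sits at approximately (2.5, -2.7), which lies in quadrant Q4. The divergence there is about -4, negative as expected for a sink.

Q4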